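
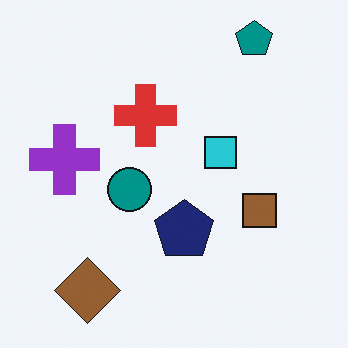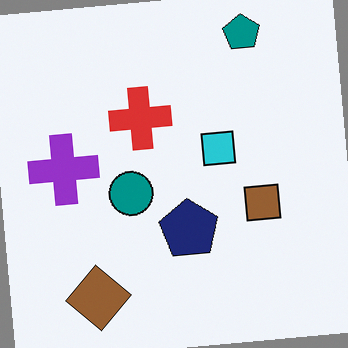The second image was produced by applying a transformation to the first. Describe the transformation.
It was rotated counter-clockwise by a slight angle.

Every shape is tilted by the same angle and the image corners show triangular fill wedges — a whole-image rotation by a non-right angle.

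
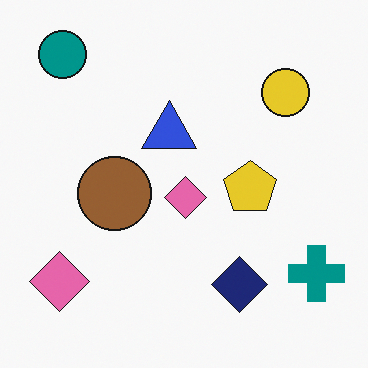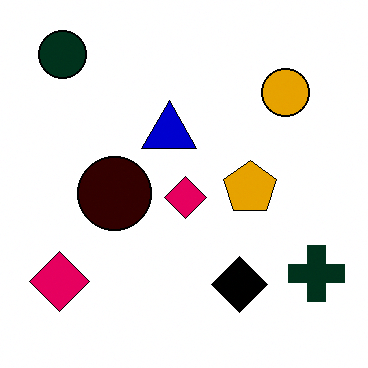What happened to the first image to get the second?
The second image is the first given much higher contrast.

Tones are pushed away from mid-grey across the whole image — a global contrast change.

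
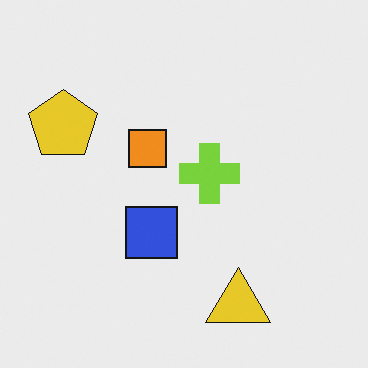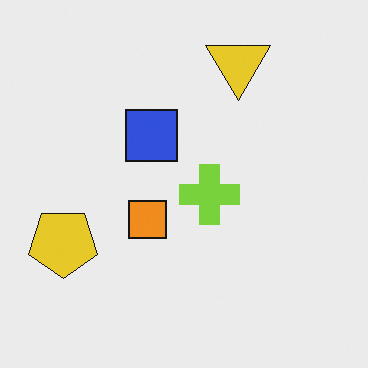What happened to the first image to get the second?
The transformation is: flipped vertically (top ↔ bottom).

The yellow triangle is in the bottom of the first image and the top of the second — shapes on opposite sides of the horizontal midline have swapped in a mirror flip.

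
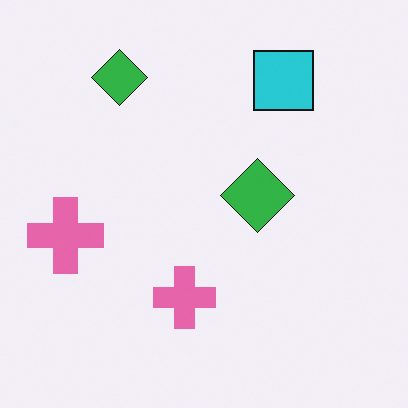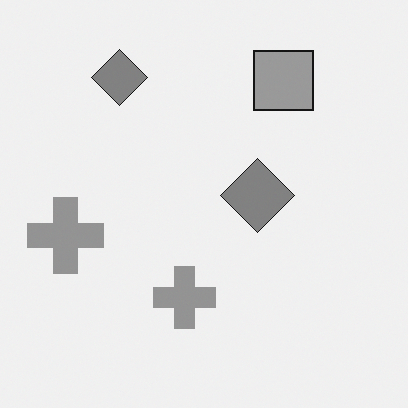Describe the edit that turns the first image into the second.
This is the original image converted to grayscale.

All color is removed — every shape is now a shade of grey.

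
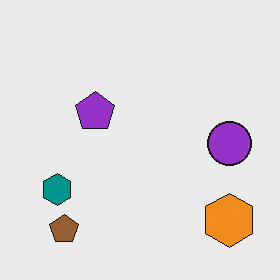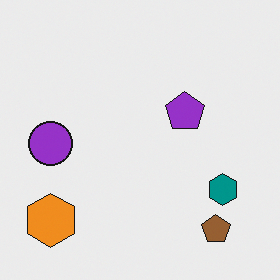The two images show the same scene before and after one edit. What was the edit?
It was flipped horizontally (left ↔ right).

The purple circle is in the right of the first image and the left of the second — shapes on opposite sides of the vertical midline have swapped in a mirror flip.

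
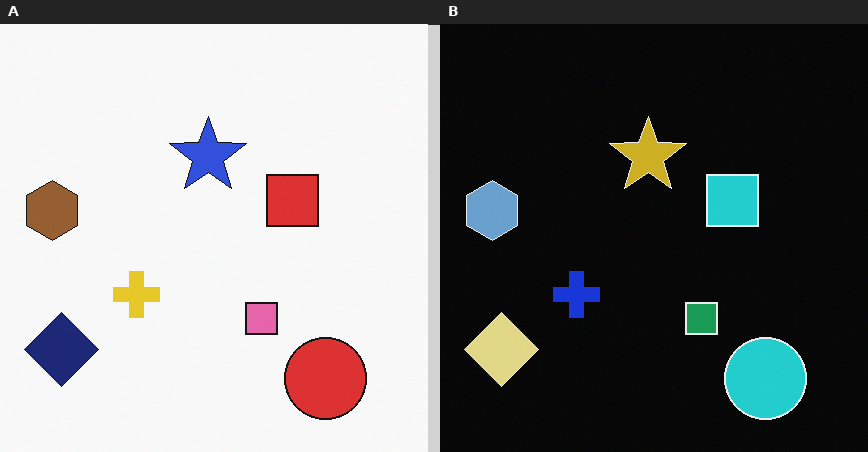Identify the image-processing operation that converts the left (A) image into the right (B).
It was color-inverted (negative).

The light background has become dark and every shape's color is its complement — a photographic negative.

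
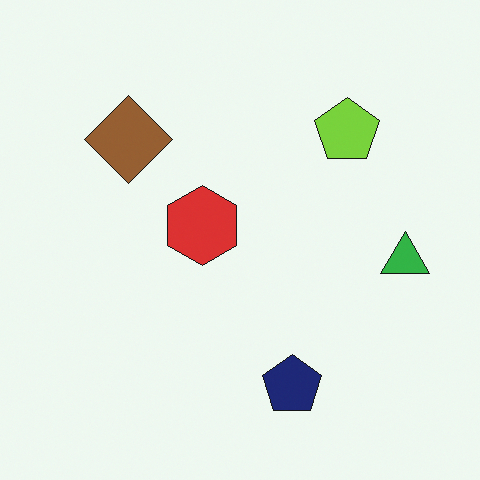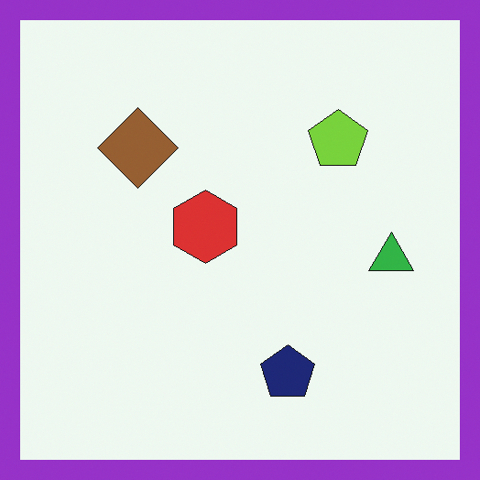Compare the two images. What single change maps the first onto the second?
The transformation is: framed with a purple border.

A solid purple frame runs around the edge of the second image, with the content slightly shrunk inside it.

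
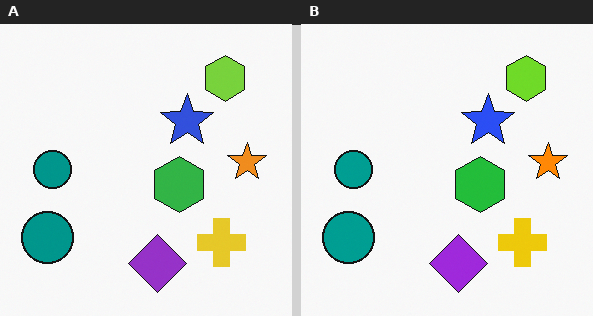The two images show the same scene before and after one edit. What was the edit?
The image was slightly oversaturated.

All colors are more vivid — a global saturation change.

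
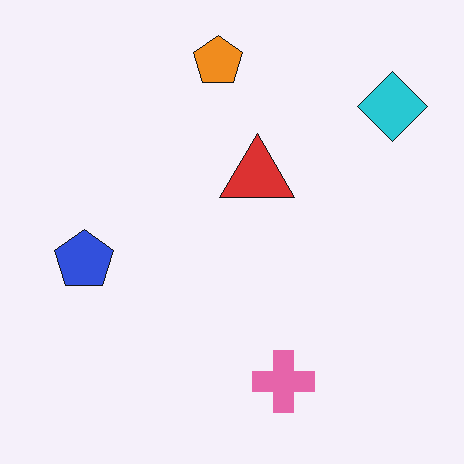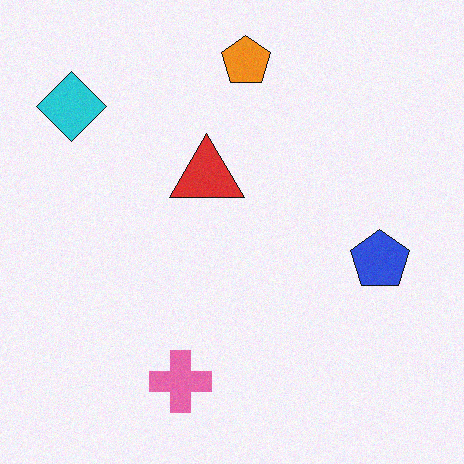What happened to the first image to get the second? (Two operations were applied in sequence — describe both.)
Flipped horizontally (left ↔ right), then degraded with a light layer of grain.

The cyan diamond is in the top-right of the first image and the top-left of the second — shapes on opposite sides of the vertical midline have swapped in a mirror flip. Random speckle covers the whole image, including the flat background.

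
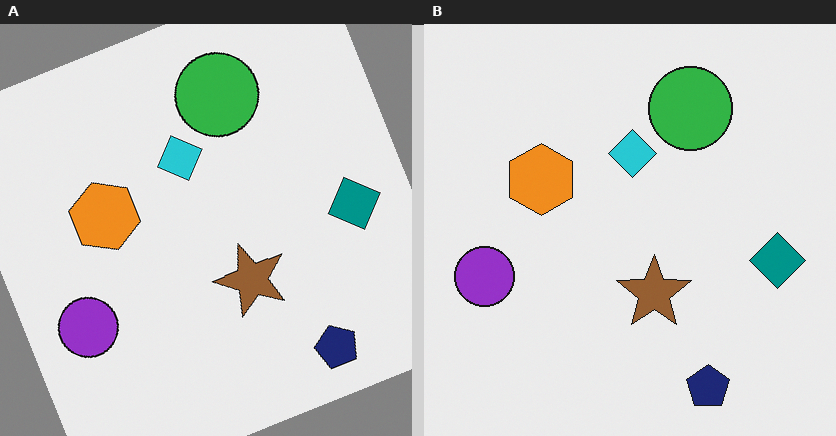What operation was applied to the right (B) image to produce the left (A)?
It was rotated counter-clockwise by a clearly visible amount.

Every shape is tilted by the same angle and the image corners show triangular fill wedges — a whole-image rotation by a non-right angle.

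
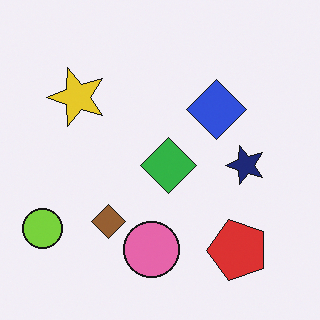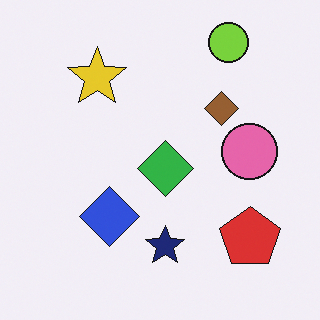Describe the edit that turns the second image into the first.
The first image is the second transposed (reflected across the top-left ↔ bottom-right diagonal).

Shapes have swapped their row and column positions — what was in the top-right is now in the bottom-left — a diagonal reflection.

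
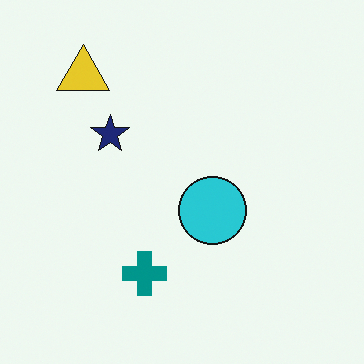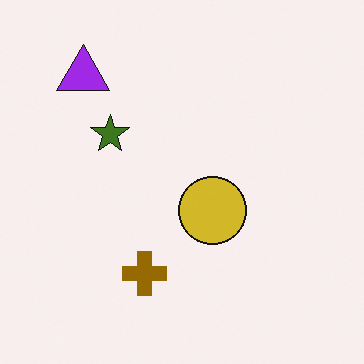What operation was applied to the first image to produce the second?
This is the original image hue-shifted through roughly half the color wheel.

Every shape's color has rotated by the same amount around the hue wheel — a uniform hue shift.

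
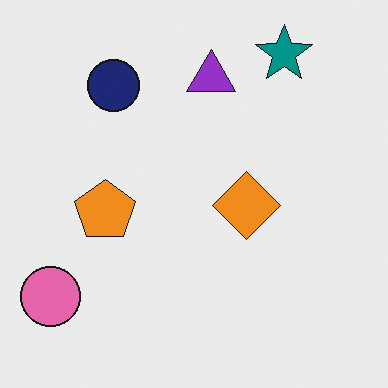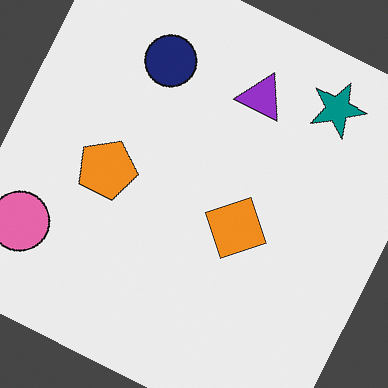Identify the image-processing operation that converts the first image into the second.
The image was rotated clockwise by a moderate amount.

Every shape is tilted by the same angle and the image corners show triangular fill wedges — a whole-image rotation by a non-right angle.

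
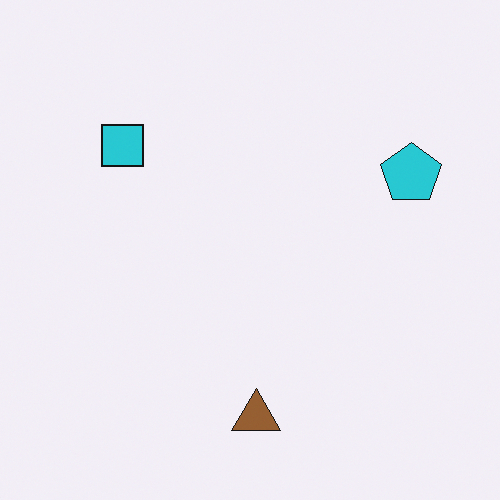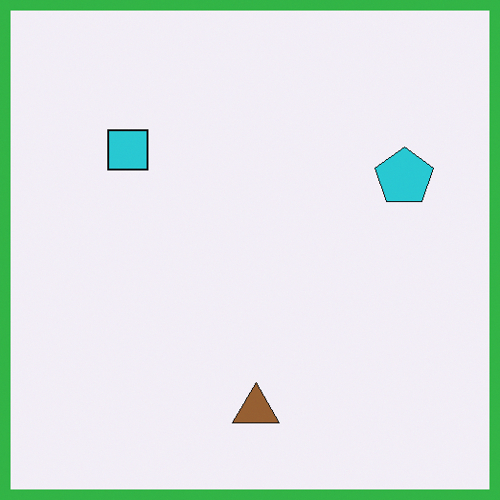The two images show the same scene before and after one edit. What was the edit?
It was framed with a green border.

A solid green frame runs around the edge of the second image, with the content slightly shrunk inside it.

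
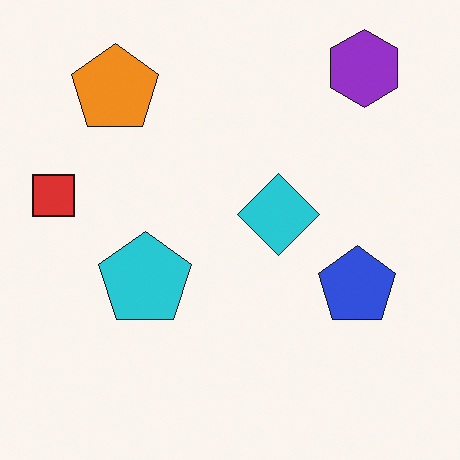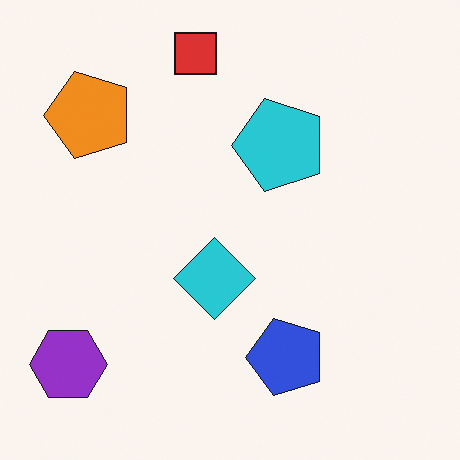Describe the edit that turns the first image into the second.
The second image is the first transposed (reflected across the top-left ↔ bottom-right diagonal).

Shapes have swapped their row and column positions — what was in the top-right is now in the bottom-left — a diagonal reflection.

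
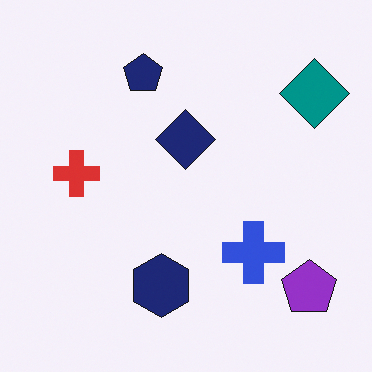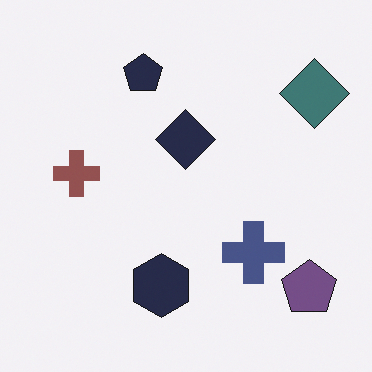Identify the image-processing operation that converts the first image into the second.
The second image is the first heavily desaturated.

All colors are more muted and greyish — a global saturation change.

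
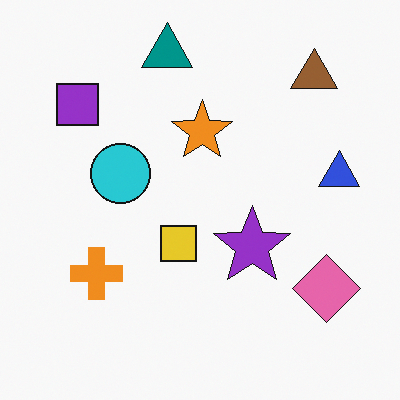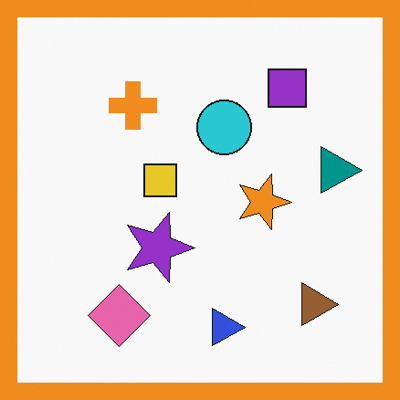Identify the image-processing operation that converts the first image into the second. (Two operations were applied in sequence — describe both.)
The image was rotated 90° clockwise, then framed with a orange border.

The brown triangle sits in the top-right of the first image and the bottom-right of the second — consistent with a whole-image 90° clockwise rotation. A solid orange frame runs around the edge of the second image, with the content slightly shrunk inside it.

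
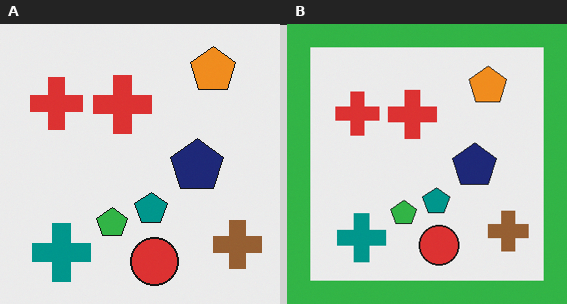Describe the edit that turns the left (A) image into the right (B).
Framed with a green border.

A solid green frame runs around the edge of the right (B) image, with the content slightly shrunk inside it.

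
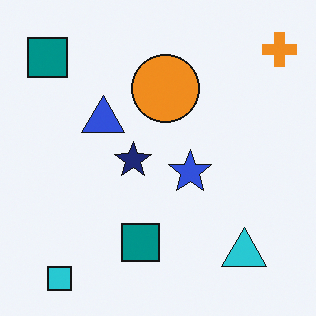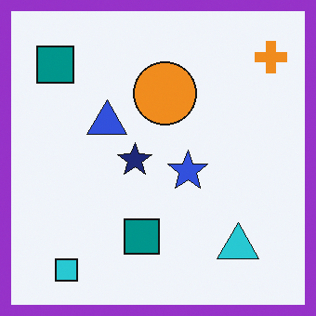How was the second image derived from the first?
The transformation is: framed with a purple border.

A solid purple frame runs around the edge of the second image, with the content slightly shrunk inside it.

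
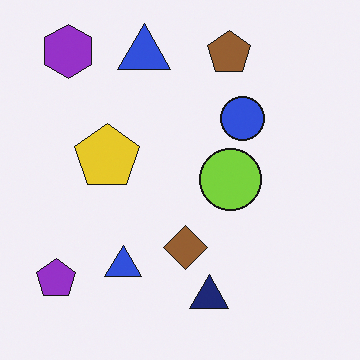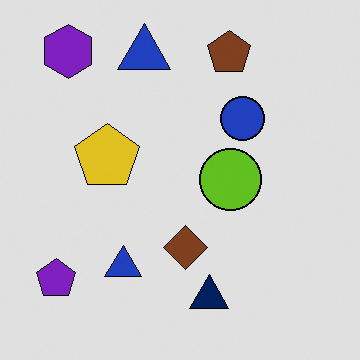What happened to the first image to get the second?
Moderately posterized.

Each flat color has snapped to a coarser quantized level — most visibly, the near-white background has dropped to a flat grey.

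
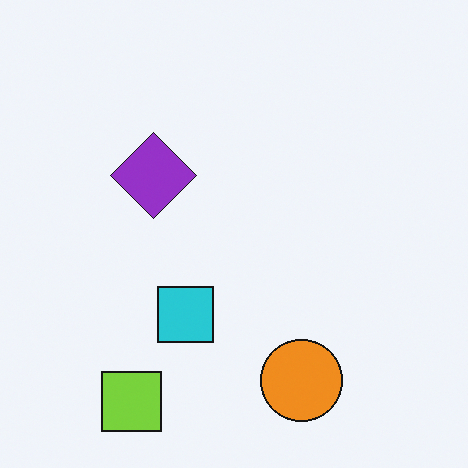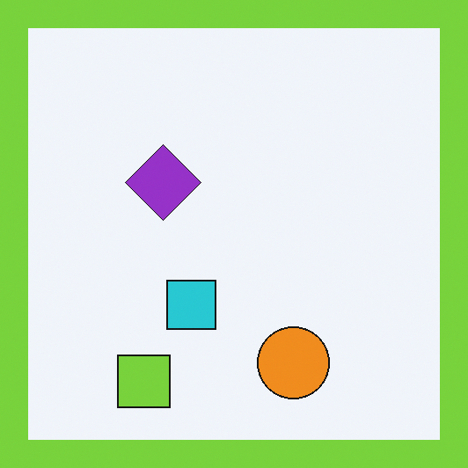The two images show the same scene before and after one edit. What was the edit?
The image was framed with a lime border.

A solid lime frame runs around the edge of the second image, with the content slightly shrunk inside it.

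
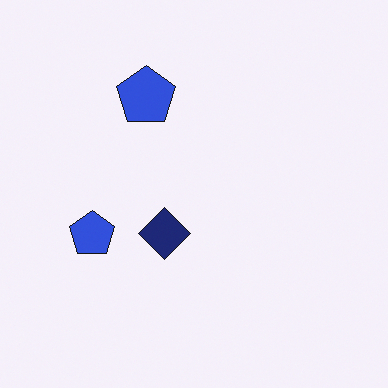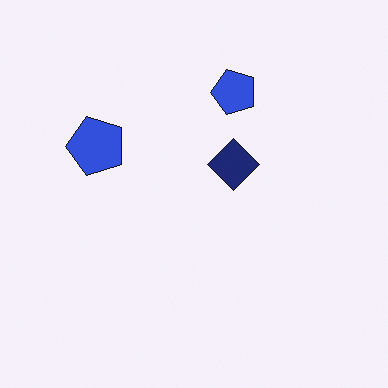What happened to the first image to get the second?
Transposed (reflected across the top-left ↔ bottom-right diagonal).

Shapes have swapped their row and column positions — what was in the top-right is now in the bottom-left — a diagonal reflection.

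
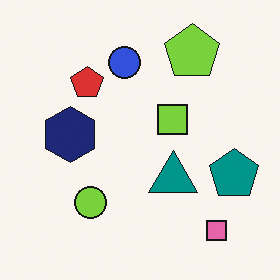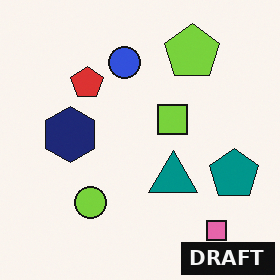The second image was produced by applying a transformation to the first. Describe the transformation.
The transformation is: watermarked with the text "DRAFT" in the lower-right corner.

A dark label reading "DRAFT" appears in the lower-right corner.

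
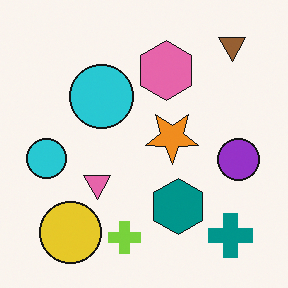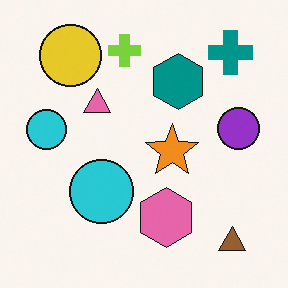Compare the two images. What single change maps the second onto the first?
The image was flipped vertically (top ↔ bottom).

The brown triangle is in the bottom-right of the second image and the top-right of the first — shapes on opposite sides of the horizontal midline have swapped in a mirror flip.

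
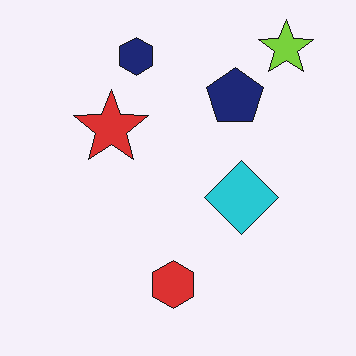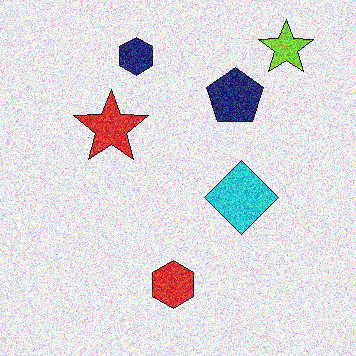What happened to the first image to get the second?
The second image is the first degraded with a thick layer of grain.

Random speckle covers the whole image, including the flat background.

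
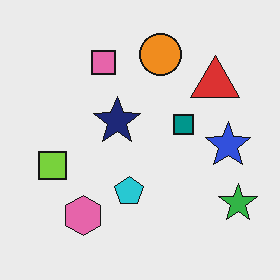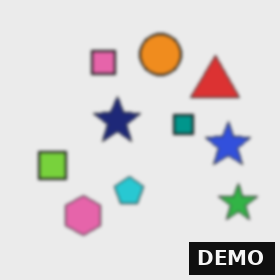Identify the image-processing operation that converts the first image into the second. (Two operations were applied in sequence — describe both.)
The second image is the first lightly blurred, then watermarked with the text "DEMO" in the lower-right corner.

Shape edges and outlines are uniformly softened across the whole image. A dark label reading "DEMO" appears in the lower-right corner.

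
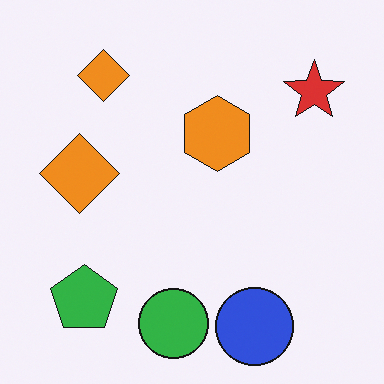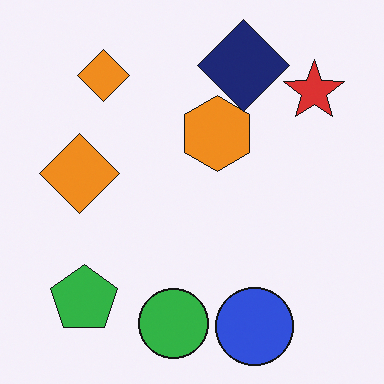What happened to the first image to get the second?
The image was overlaid with an additional navy diamond.

A navy diamond appears in the second image that is absent from the first.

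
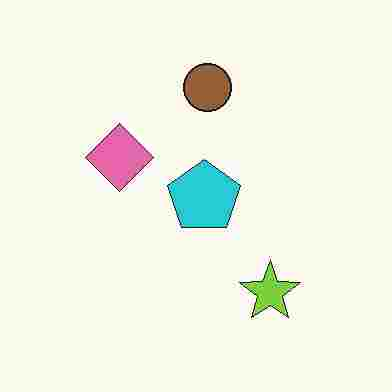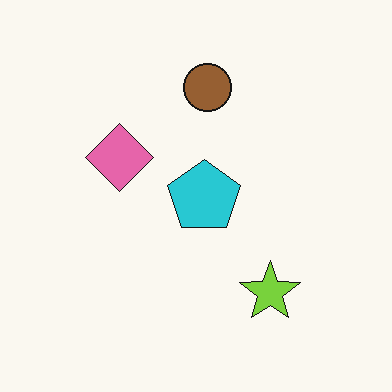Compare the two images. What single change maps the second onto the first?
The transformation is: heavily JPEG-compressed with obvious blocking artifacts.

Blocky 8×8 compression artifacts appear around shape edges and the flat background shows ringing — characteristic JPEG degradation.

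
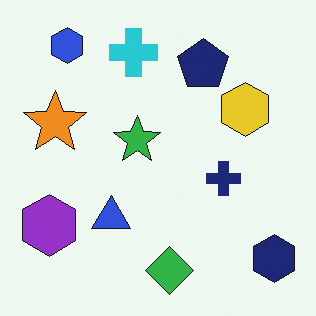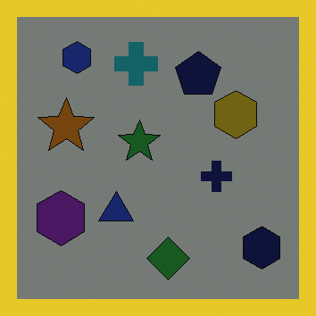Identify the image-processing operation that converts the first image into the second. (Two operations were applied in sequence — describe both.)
Darkened a lot, then framed with a yellow border.

Every pixel — background and shapes alike — is uniformly darkened. A solid yellow frame runs around the edge of the second image, with the content slightly shrunk inside it.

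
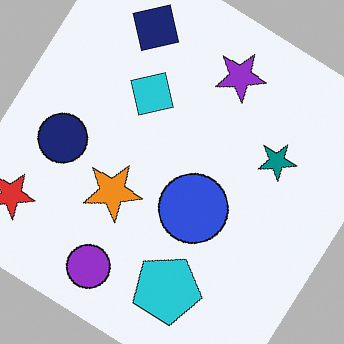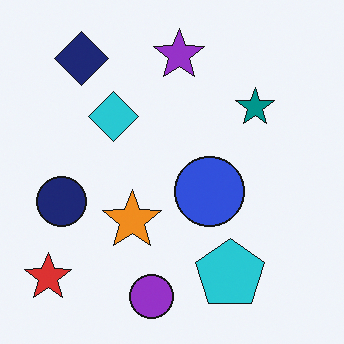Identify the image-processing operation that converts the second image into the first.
This is the original image rotated clockwise by a large amount — several tens of degrees.

Every shape is tilted by the same angle and the image corners show triangular fill wedges — a whole-image rotation by a non-right angle.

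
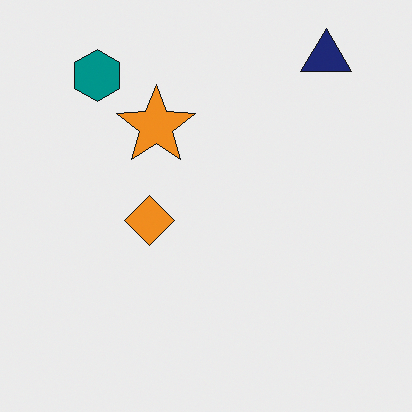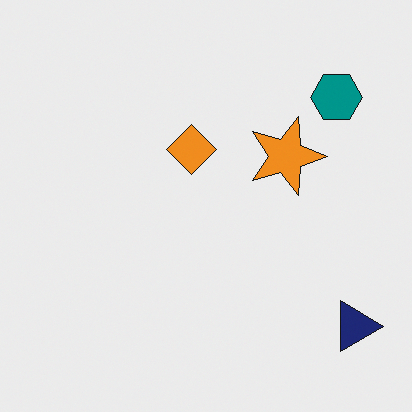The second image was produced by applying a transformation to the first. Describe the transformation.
The image was rotated 90° clockwise.

The navy triangle sits in the top-right of the first image and the bottom-right of the second — consistent with a whole-image 90° clockwise rotation.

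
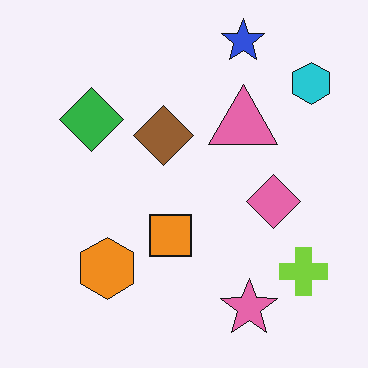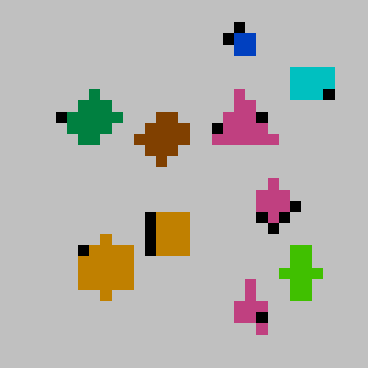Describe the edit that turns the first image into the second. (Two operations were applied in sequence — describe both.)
It was aggressively posterized, then heavily pixelated into large blocks.

Each flat color has snapped to a coarser quantized level — most visibly, the near-white background has dropped to a flat grey. Shapes are reduced to large square blocks; fine edges and outlines are lost — a downscale-then-upscale (mosaic) effect.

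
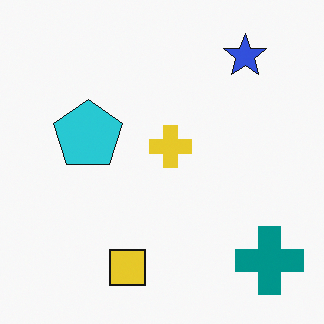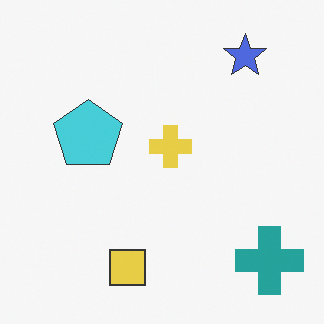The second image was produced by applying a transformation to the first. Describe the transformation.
This is the original image given slightly reduced contrast.

Tones are pushed toward mid-grey across the whole image — a global contrast change.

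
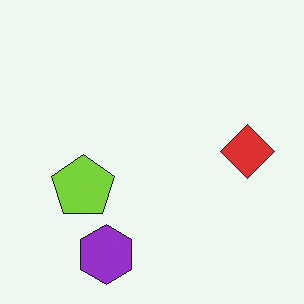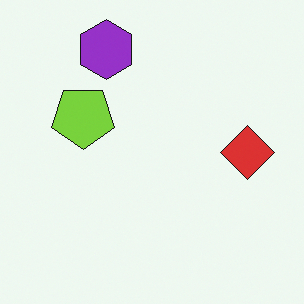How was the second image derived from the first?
This is the original image flipped vertically (top ↔ bottom).

The purple hexagon is in the bottom of the first image and the top of the second — shapes on opposite sides of the horizontal midline have swapped in a mirror flip.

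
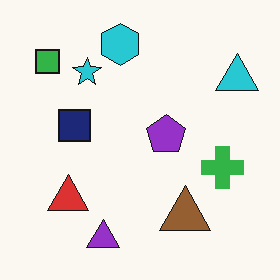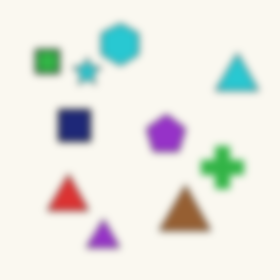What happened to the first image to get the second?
It was noticeably gaussian-blurred.

Shape edges and outlines are uniformly softened across the whole image.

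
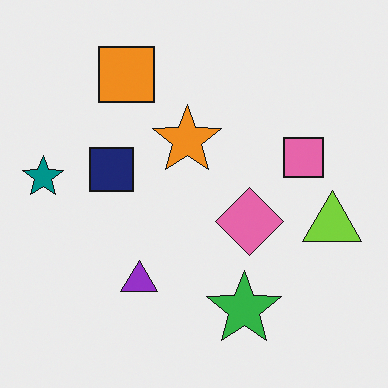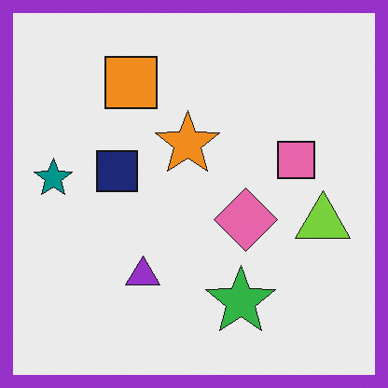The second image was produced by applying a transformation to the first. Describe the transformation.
Framed with a purple border.

A solid purple frame runs around the edge of the second image, with the content slightly shrunk inside it.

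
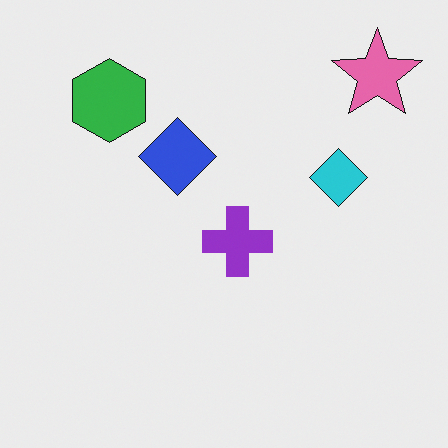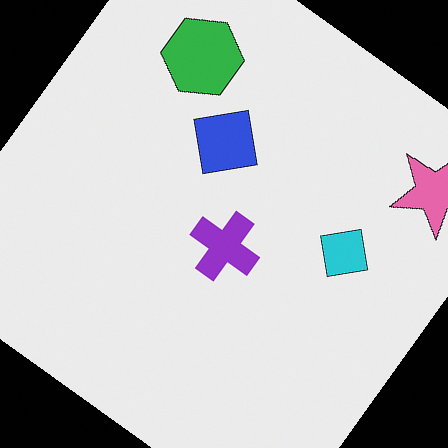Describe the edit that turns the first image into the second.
The transformation is: rotated clockwise by a large amount — several tens of degrees.

Every shape is tilted by the same angle and the image corners show triangular fill wedges — a whole-image rotation by a non-right angle.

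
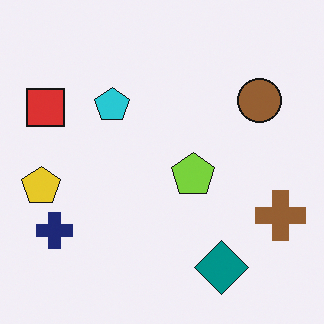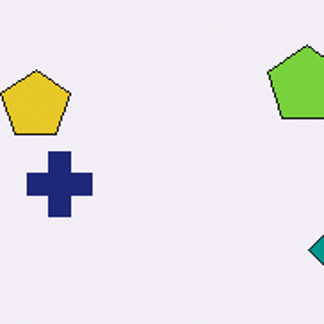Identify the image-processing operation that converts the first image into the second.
The second image is the first cropped to a noticeably smaller region and rescaled.

The visible shapes are larger and the field of view is narrower; shapes near the original edges may be partly or wholly outside the frame — a crop-and-rescale.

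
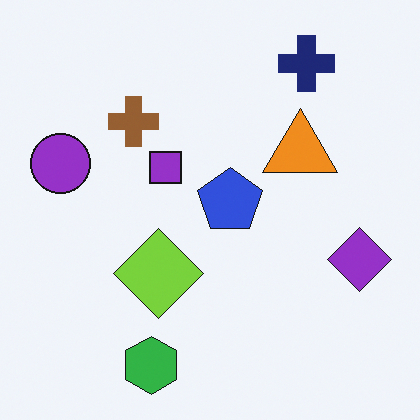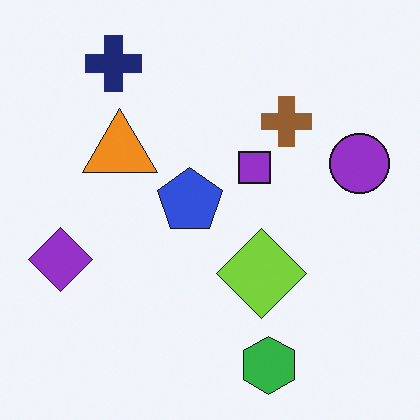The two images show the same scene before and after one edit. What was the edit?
The second image is the first flipped horizontally (left ↔ right).

The purple circle is in the left of the first image and the right of the second — shapes on opposite sides of the vertical midline have swapped in a mirror flip.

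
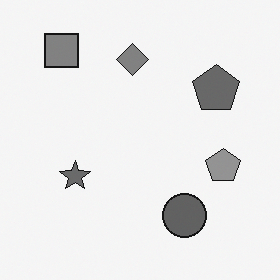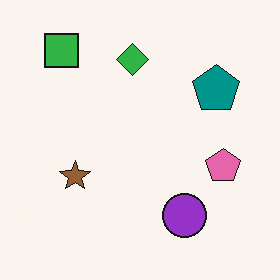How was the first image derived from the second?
This is the original image converted to grayscale.

All color is removed — every shape is now a shade of grey.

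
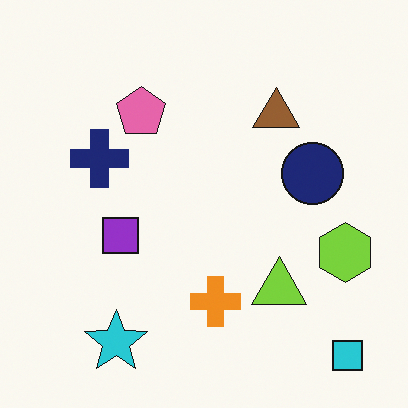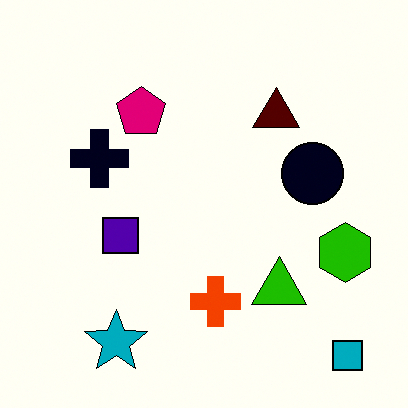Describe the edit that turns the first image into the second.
The transformation is: given much higher contrast.

Tones are pushed away from mid-grey across the whole image — a global contrast change.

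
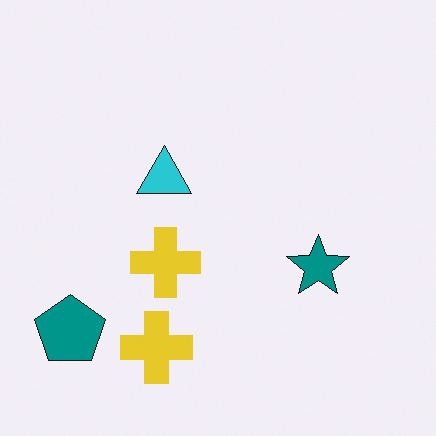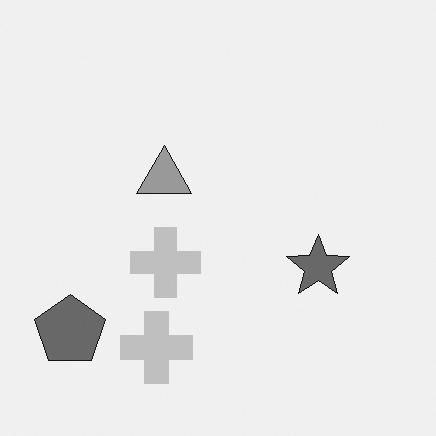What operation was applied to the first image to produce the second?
It was converted to grayscale.

All color is removed — every shape is now a shade of grey.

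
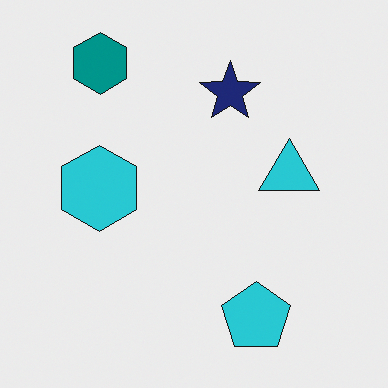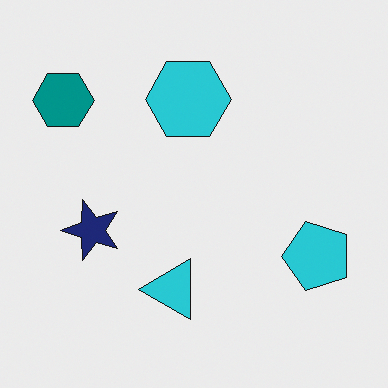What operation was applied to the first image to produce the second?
The second image is the first transposed (reflected across the top-left ↔ bottom-right diagonal).

Shapes have swapped their row and column positions — what was in the top-right is now in the bottom-left — a diagonal reflection.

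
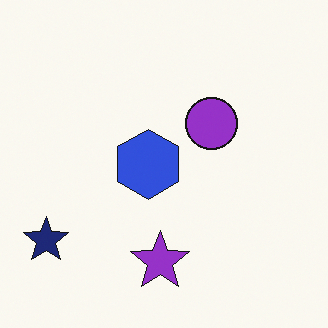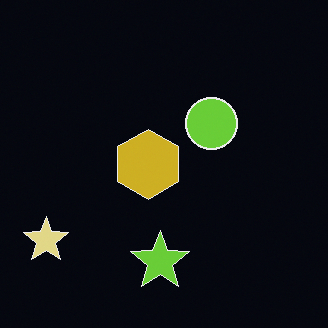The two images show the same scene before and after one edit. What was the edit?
The second image is the first color-inverted (negative).

The light background has become dark and every shape's color is its complement — a photographic negative.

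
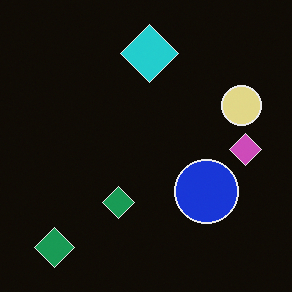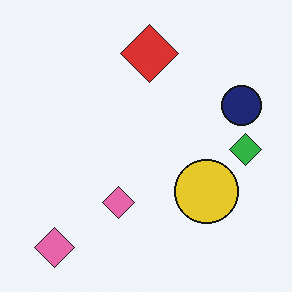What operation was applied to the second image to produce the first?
This is the original image color-inverted (negative).

The light background has become dark and every shape's color is its complement — a photographic negative.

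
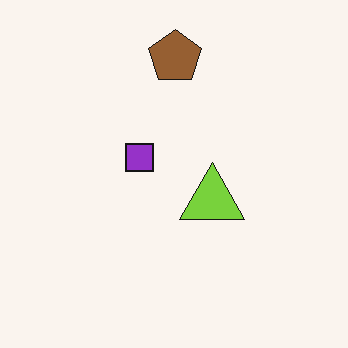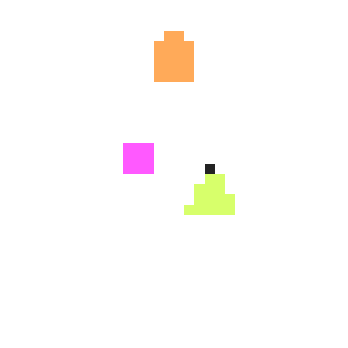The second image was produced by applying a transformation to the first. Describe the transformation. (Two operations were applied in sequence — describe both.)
The second image is the first coarsely pixelated, then brightened a lot.

Shapes are reduced to large square blocks; fine edges and outlines are lost — a downscale-then-upscale (mosaic) effect. Every pixel — background and shapes alike — is uniformly brightened.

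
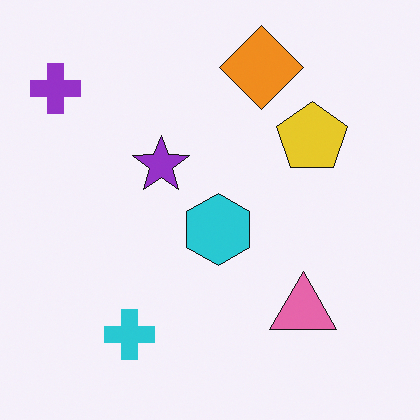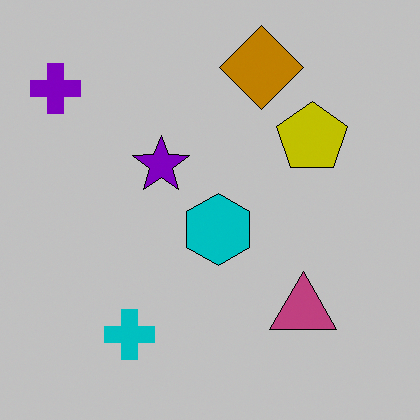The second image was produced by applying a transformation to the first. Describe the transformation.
The image was aggressively posterized.

Each flat color has snapped to a coarser quantized level — most visibly, the near-white background has dropped to a flat grey.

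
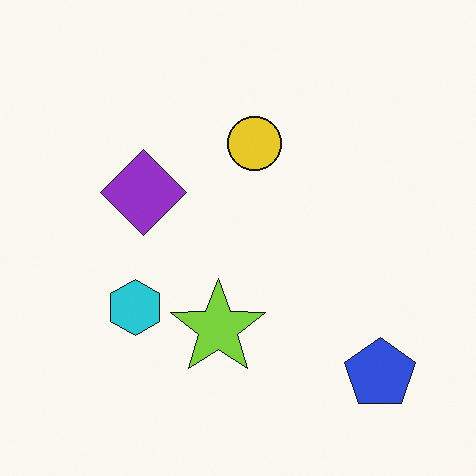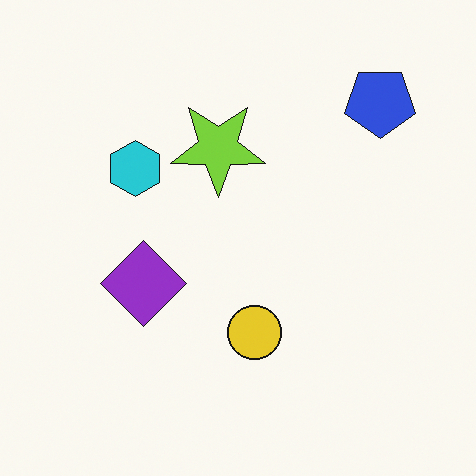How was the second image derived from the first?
It was flipped vertically (top ↔ bottom).

The blue pentagon is in the bottom-right of the first image and the top-right of the second — shapes on opposite sides of the horizontal midline have swapped in a mirror flip.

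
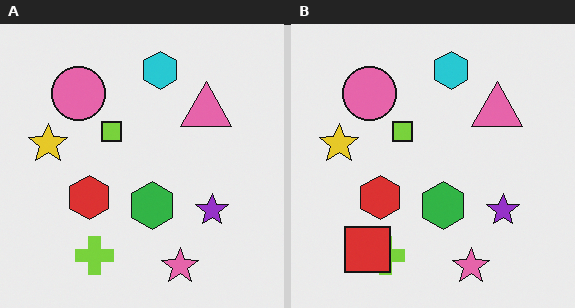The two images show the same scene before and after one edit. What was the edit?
The transformation is: overlaid with an additional red square.

A red square appears in the right (B) image that is absent from the left (A).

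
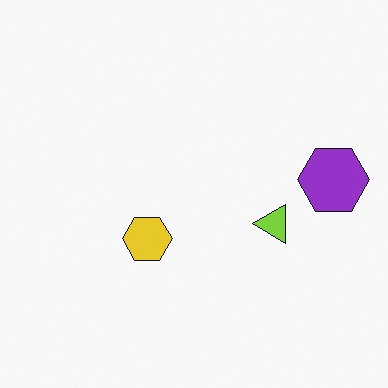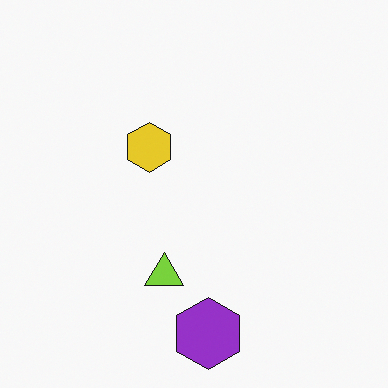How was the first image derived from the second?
Rotated 90° counter-clockwise.

The purple hexagon sits in the bottom of the second image and the right of the first — consistent with a whole-image 90° counter-clockwise rotation.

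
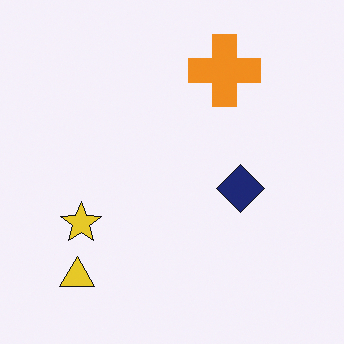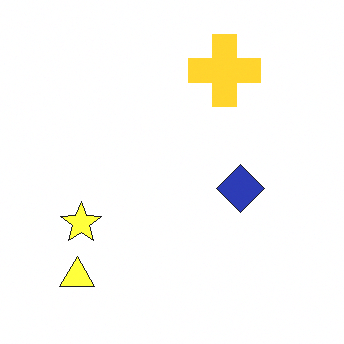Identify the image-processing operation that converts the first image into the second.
The image was noticeably brightened.

Every pixel — background and shapes alike — is uniformly brightened.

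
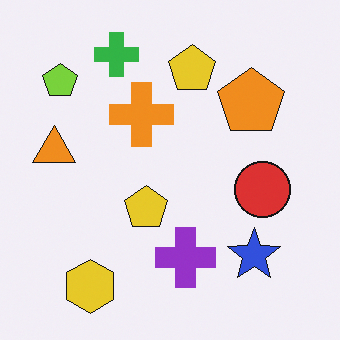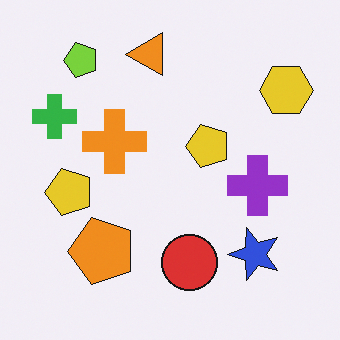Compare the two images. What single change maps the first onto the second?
It was transposed (reflected across the top-left ↔ bottom-right diagonal).

Shapes have swapped their row and column positions — what was in the top-right is now in the bottom-left — a diagonal reflection.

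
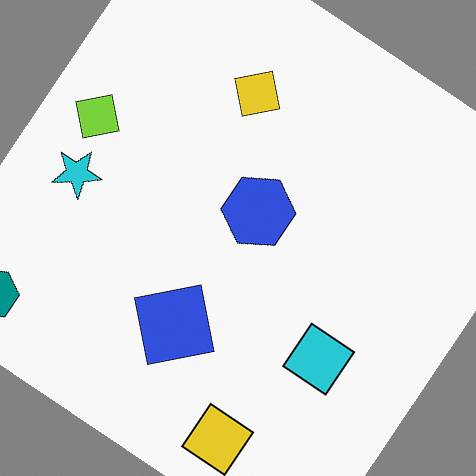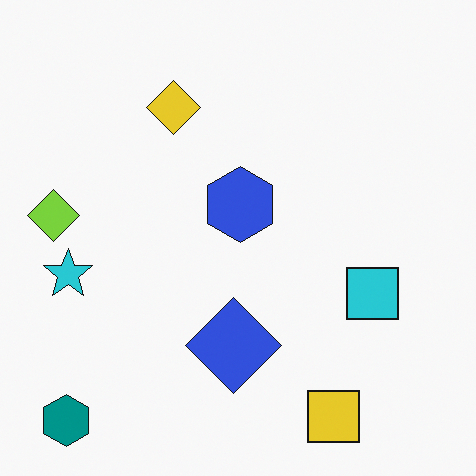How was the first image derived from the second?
The transformation is: rotated clockwise by a large amount — several tens of degrees.

Every shape is tilted by the same angle and the image corners show triangular fill wedges — a whole-image rotation by a non-right angle.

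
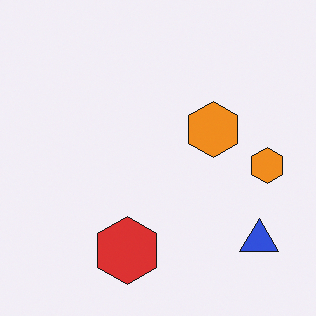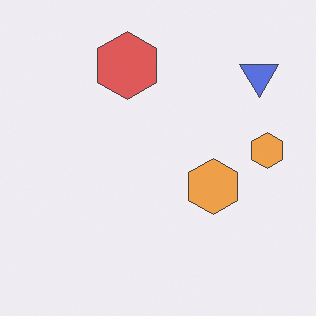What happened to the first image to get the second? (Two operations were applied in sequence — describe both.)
Given slightly reduced contrast, then flipped vertically (top ↔ bottom).

Tones are pushed toward mid-grey across the whole image — a global contrast change. The red hexagon is in the bottom of the first image and the top of the second — shapes on opposite sides of the horizontal midline have swapped in a mirror flip.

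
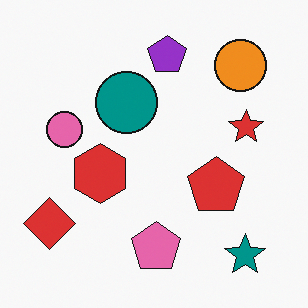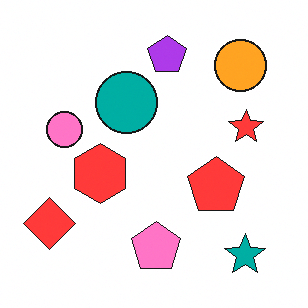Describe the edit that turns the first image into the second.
The image was slightly brightened.

Every pixel — background and shapes alike — is uniformly brightened.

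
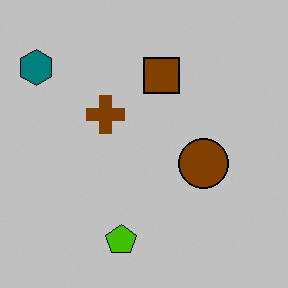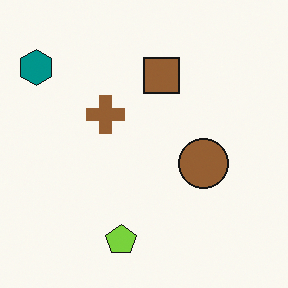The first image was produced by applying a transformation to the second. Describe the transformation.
This is the original image aggressively posterized.

Each flat color has snapped to a coarser quantized level — most visibly, the near-white background has dropped to a flat grey.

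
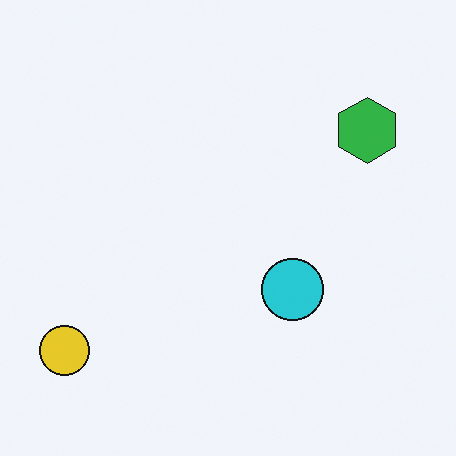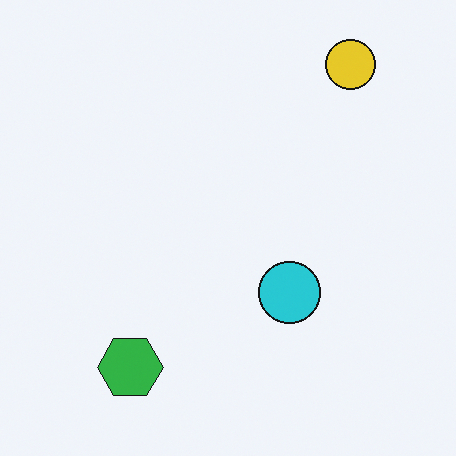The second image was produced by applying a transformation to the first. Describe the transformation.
The transformation is: transposed (reflected across the top-left ↔ bottom-right diagonal).

Shapes have swapped their row and column positions — what was in the top-right is now in the bottom-left — a diagonal reflection.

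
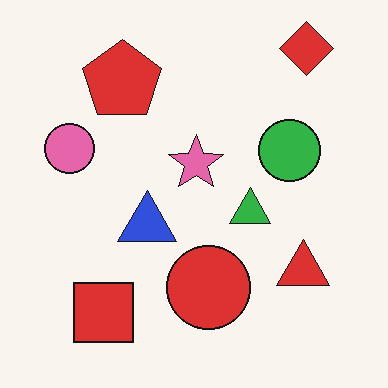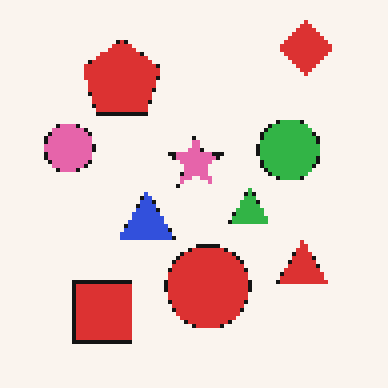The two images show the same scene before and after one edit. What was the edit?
The image was lightly pixelated (a mild mosaic effect).

Shapes are reduced to large square blocks; fine edges and outlines are lost — a downscale-then-upscale (mosaic) effect.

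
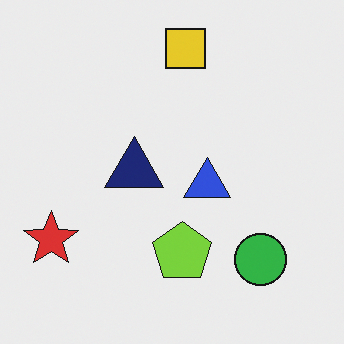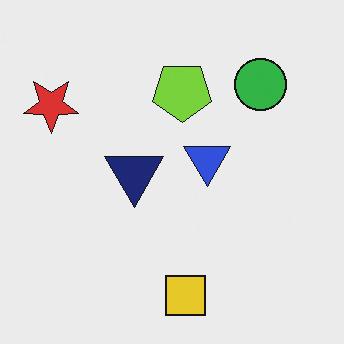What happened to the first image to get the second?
It was flipped vertically (top ↔ bottom).

The yellow square is in the top of the first image and the bottom of the second — shapes on opposite sides of the horizontal midline have swapped in a mirror flip.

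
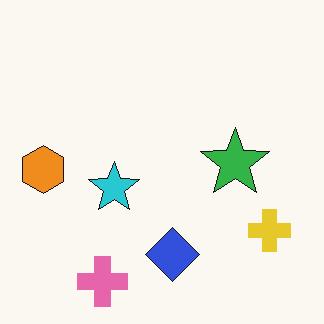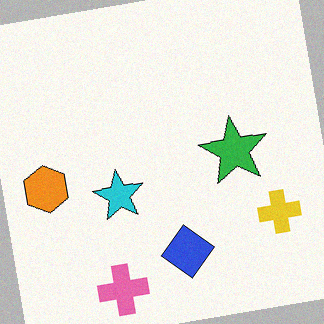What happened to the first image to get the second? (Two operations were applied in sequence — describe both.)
Rotated counter-clockwise by a few degrees, then degraded with subtle gaussian noise.

Every shape is tilted by the same angle and the image corners show triangular fill wedges — a whole-image rotation by a non-right angle. Random speckle covers the whole image, including the flat background.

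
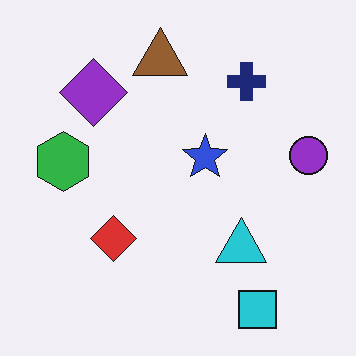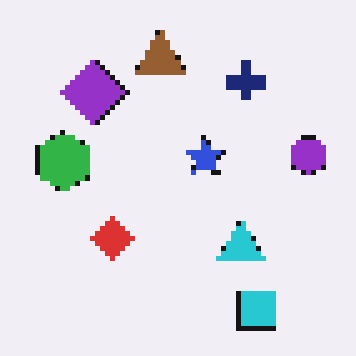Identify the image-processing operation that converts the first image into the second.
The image was mildly pixelated.

Shapes are reduced to large square blocks; fine edges and outlines are lost — a downscale-then-upscale (mosaic) effect.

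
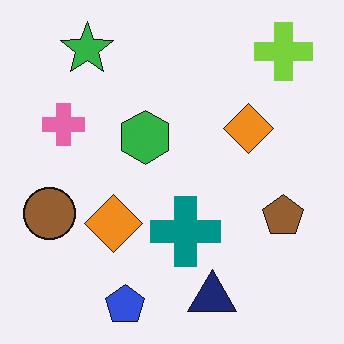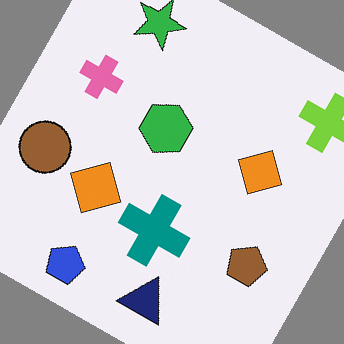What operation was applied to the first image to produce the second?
This is the original image rotated clockwise by a clearly visible amount.

Every shape is tilted by the same angle and the image corners show triangular fill wedges — a whole-image rotation by a non-right angle.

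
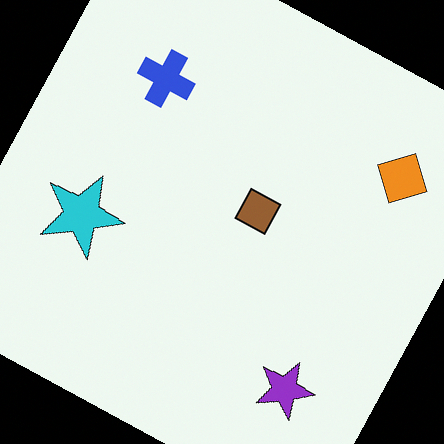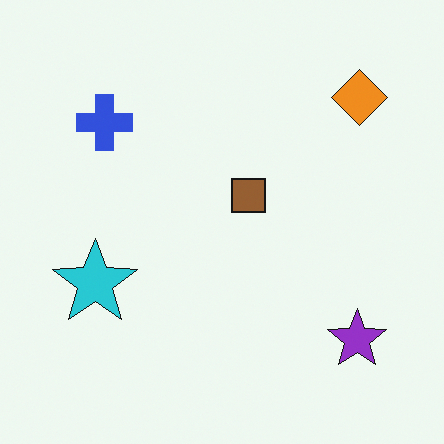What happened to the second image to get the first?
The first image is the second rotated clockwise by a clearly visible amount.

Every shape is tilted by the same angle and the image corners show triangular fill wedges — a whole-image rotation by a non-right angle.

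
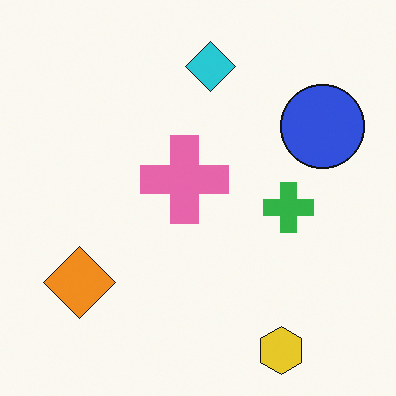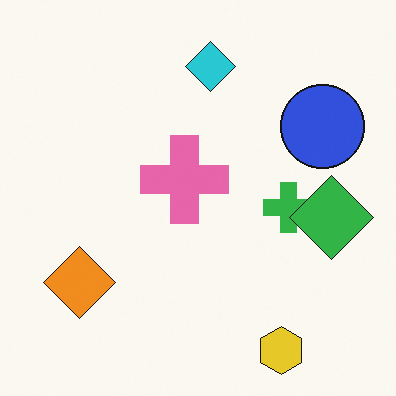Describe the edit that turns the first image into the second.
It was overlaid with an additional green diamond.

A green diamond appears in the second image that is absent from the first.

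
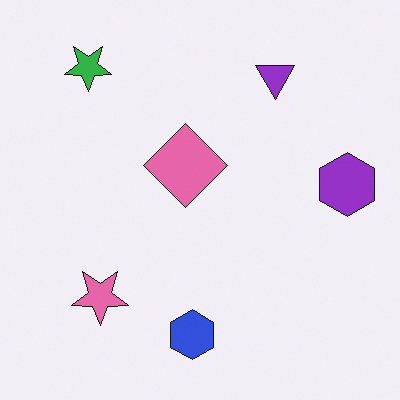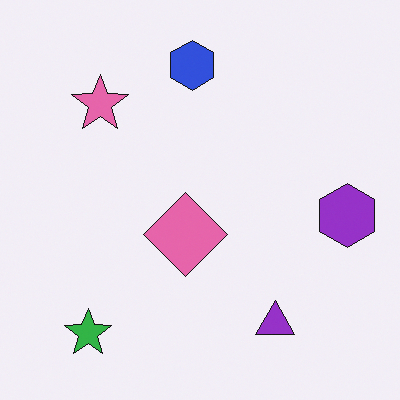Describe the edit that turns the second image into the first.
It was flipped vertically (top ↔ bottom).

The blue hexagon is in the top of the second image and the bottom of the first — shapes on opposite sides of the horizontal midline have swapped in a mirror flip.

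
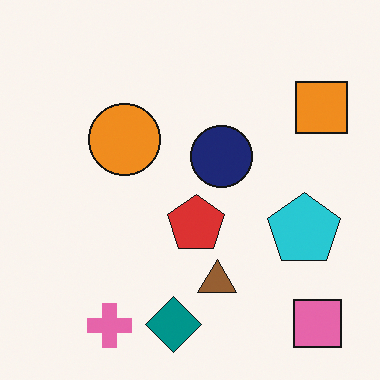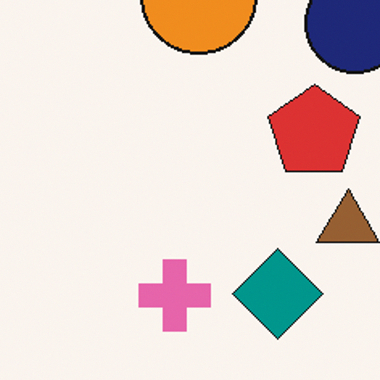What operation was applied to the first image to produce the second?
The second image is the first cropped slightly and scaled back up.

The visible shapes are larger and the field of view is narrower; shapes near the original edges may be partly or wholly outside the frame — a crop-and-rescale.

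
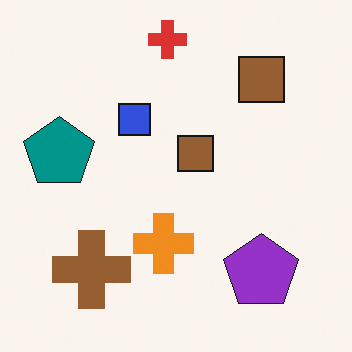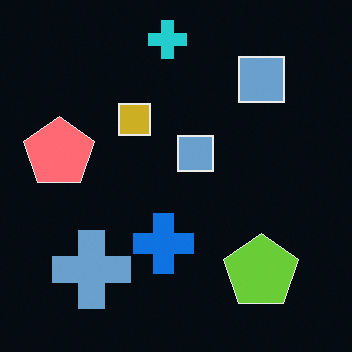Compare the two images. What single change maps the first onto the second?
Color-inverted (negative).

The light background has become dark and every shape's color is its complement — a photographic negative.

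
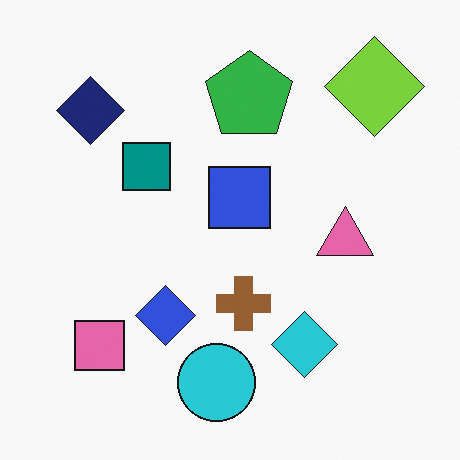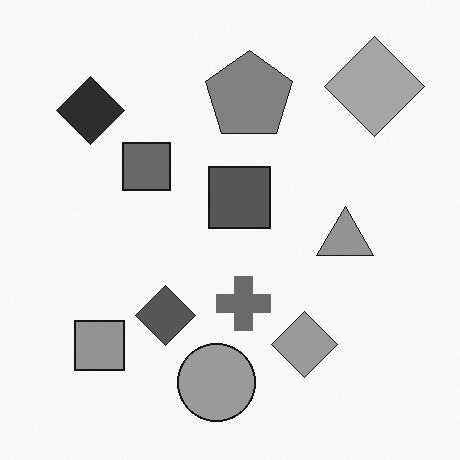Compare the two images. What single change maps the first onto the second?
The transformation is: converted to grayscale.

All color is removed — every shape is now a shade of grey.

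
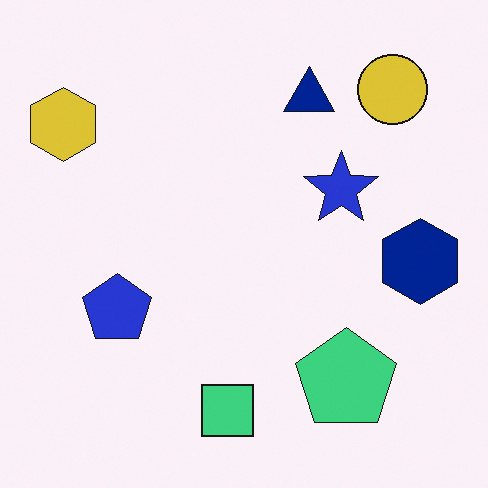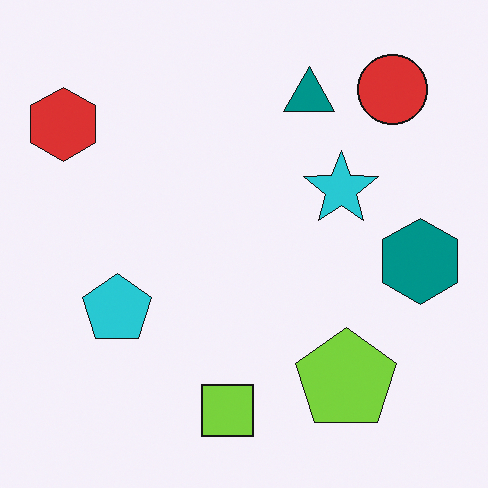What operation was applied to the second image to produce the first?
Hue-shifted by a small amount.

Every shape's color has rotated by the same amount around the hue wheel — a uniform hue shift.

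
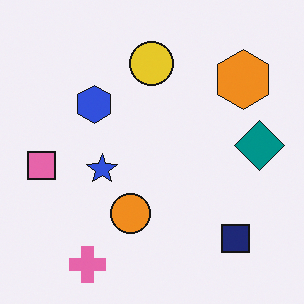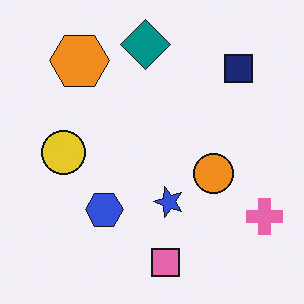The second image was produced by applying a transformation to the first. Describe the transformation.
The second image is the first rotated 90° counter-clockwise.

The pink cross sits in the bottom-left of the first image and the bottom-right of the second — consistent with a whole-image 90° counter-clockwise rotation.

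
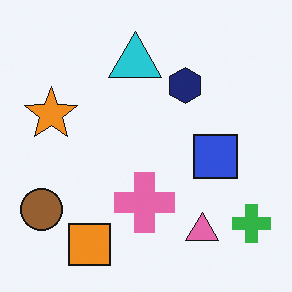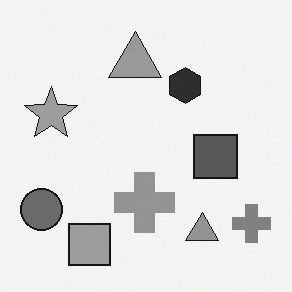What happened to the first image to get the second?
This is the original image converted to grayscale.

All color is removed — every shape is now a shade of grey.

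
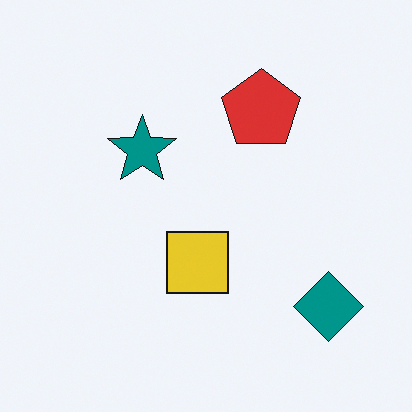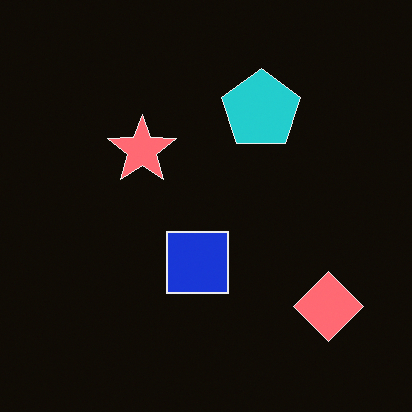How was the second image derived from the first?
Color-inverted (negative).

The light background has become dark and every shape's color is its complement — a photographic negative.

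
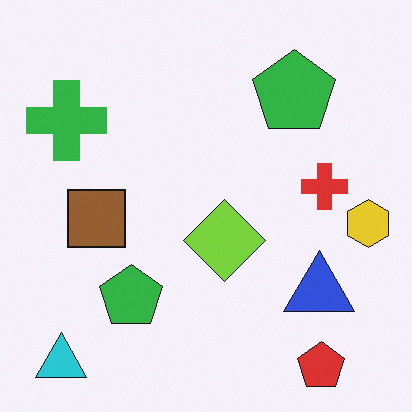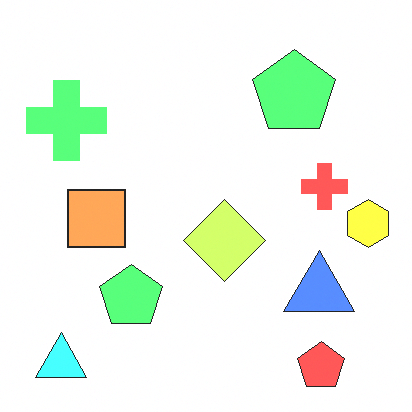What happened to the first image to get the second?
Brightened a lot.

Every pixel — background and shapes alike — is uniformly brightened.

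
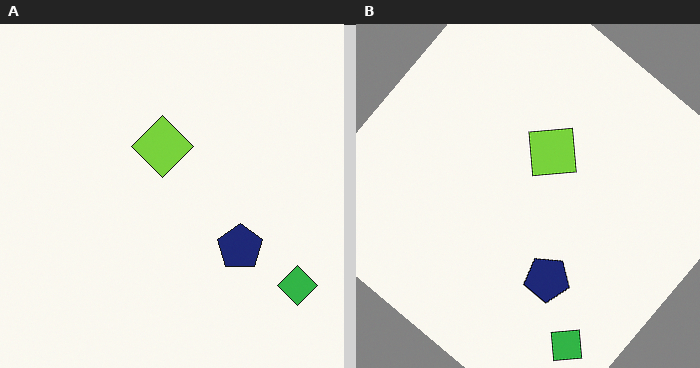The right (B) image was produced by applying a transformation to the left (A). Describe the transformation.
It was rotated clockwise by a large amount — several tens of degrees.

Every shape is tilted by the same angle and the image corners show triangular fill wedges — a whole-image rotation by a non-right angle.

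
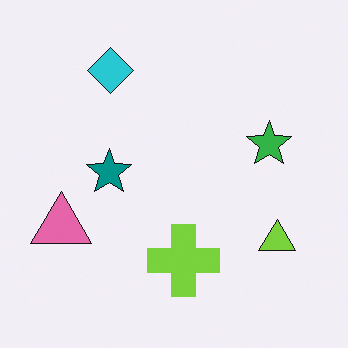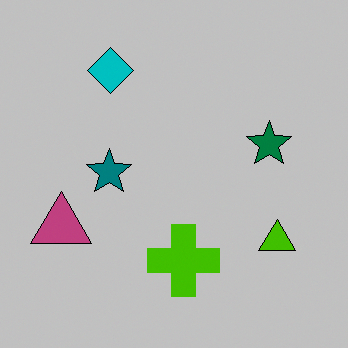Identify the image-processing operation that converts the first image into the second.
Heavily posterized to just a handful of flat colors.

Each flat color has snapped to a coarser quantized level — most visibly, the near-white background has dropped to a flat grey.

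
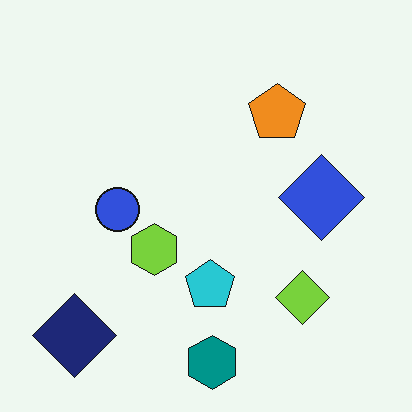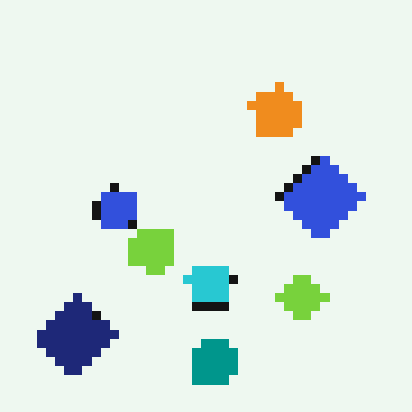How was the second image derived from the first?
The transformation is: heavily pixelated into large blocks.

Shapes are reduced to large square blocks; fine edges and outlines are lost — a downscale-then-upscale (mosaic) effect.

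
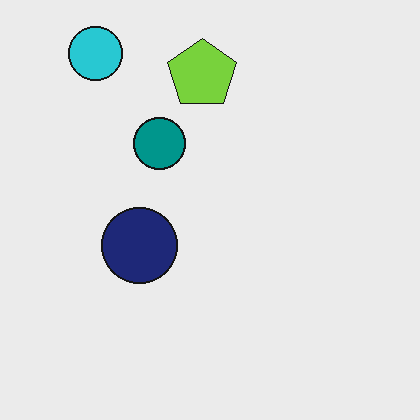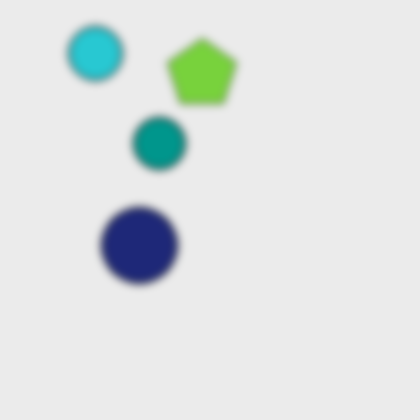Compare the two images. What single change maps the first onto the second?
Moderately blurred.

Shape edges and outlines are uniformly softened across the whole image.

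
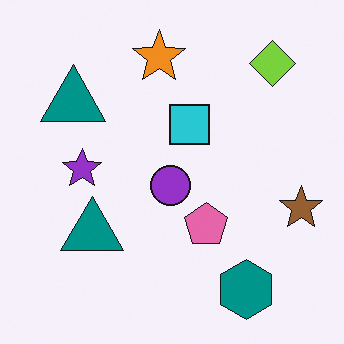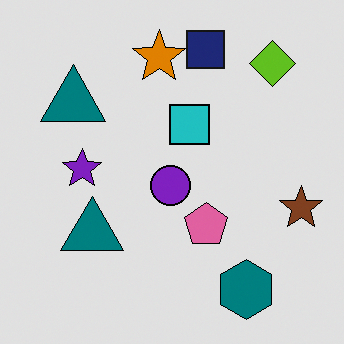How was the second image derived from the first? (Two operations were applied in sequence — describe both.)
The image was posterized to a reduced palette, then overlaid with an additional navy square.

Each flat color has snapped to a coarser quantized level — most visibly, the near-white background has dropped to a flat grey. A navy square appears in the second image that is absent from the first.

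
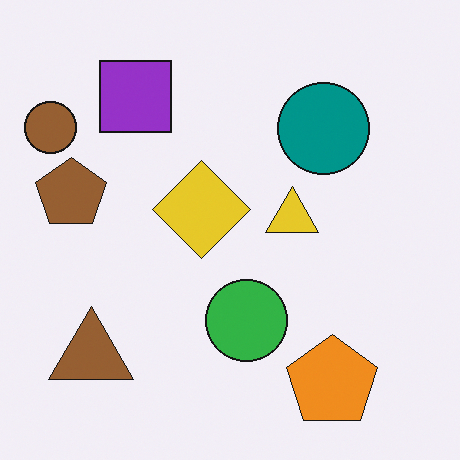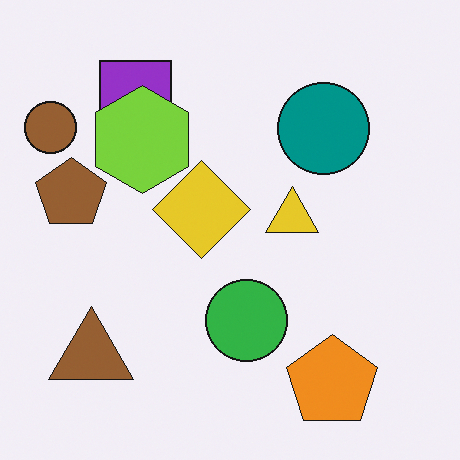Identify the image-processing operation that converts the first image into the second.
The transformation is: overlaid with an additional lime hexagon.

A lime hexagon appears in the second image that is absent from the first.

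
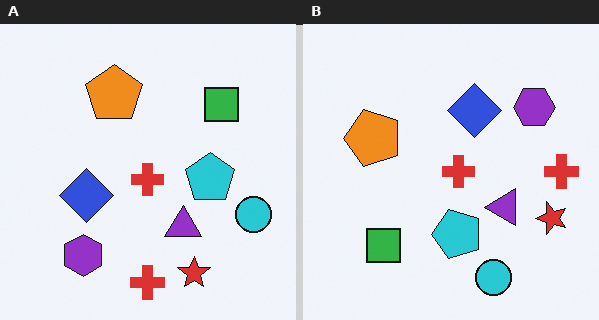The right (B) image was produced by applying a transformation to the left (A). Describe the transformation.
The transformation is: transposed (reflected across the top-left ↔ bottom-right diagonal).

Shapes have swapped their row and column positions — what was in the top-right is now in the bottom-left — a diagonal reflection.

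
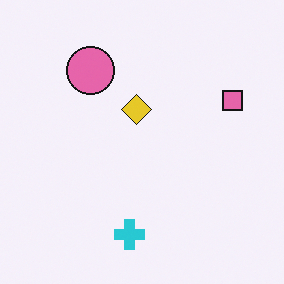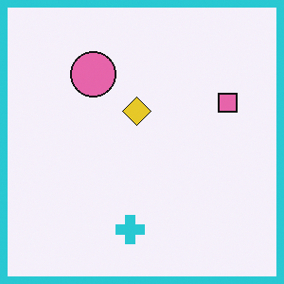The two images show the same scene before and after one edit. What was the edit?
It was framed with a cyan border.

A solid cyan frame runs around the edge of the second image, with the content slightly shrunk inside it.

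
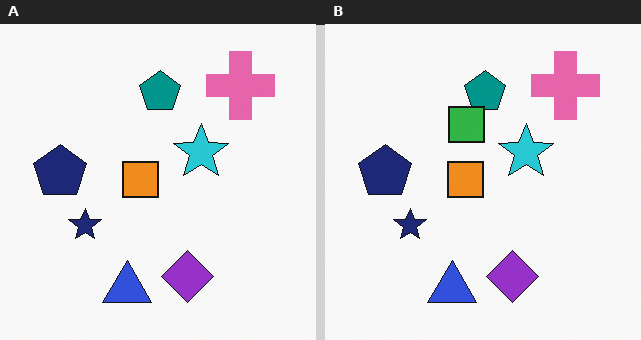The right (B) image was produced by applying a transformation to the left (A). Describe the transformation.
The image was overlaid with an additional green square.

A green square appears in the right (B) image that is absent from the left (A).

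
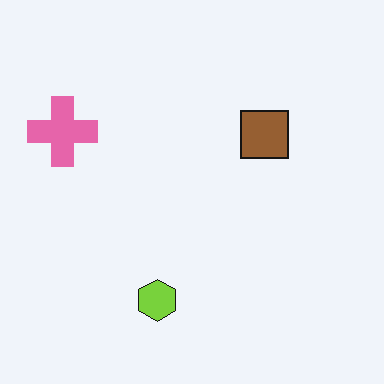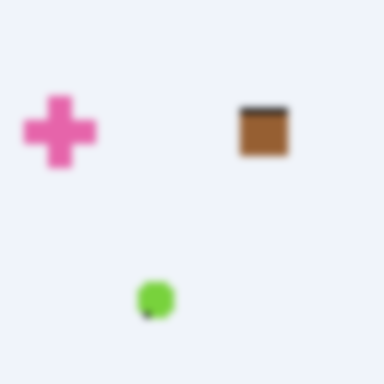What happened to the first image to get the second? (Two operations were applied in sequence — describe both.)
The second image is the first pixelated into visible square blocks, then moderately blurred.

Shapes are reduced to large square blocks; fine edges and outlines are lost — a downscale-then-upscale (mosaic) effect. Shape edges and outlines are uniformly softened across the whole image.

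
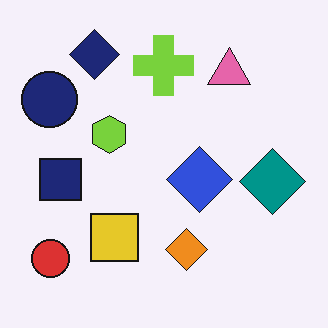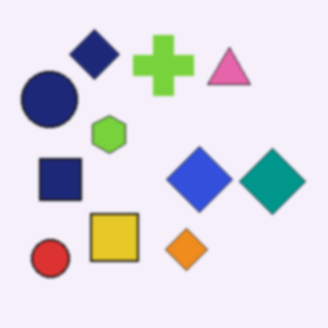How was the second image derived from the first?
Lightly blurred.

Shape edges and outlines are uniformly softened across the whole image.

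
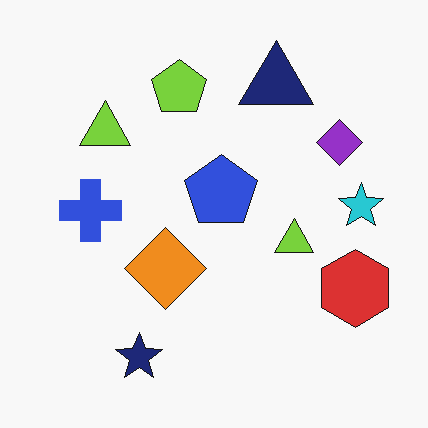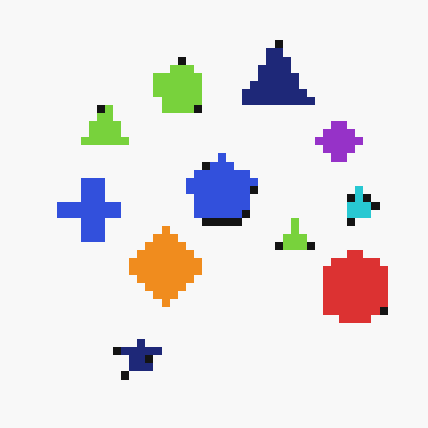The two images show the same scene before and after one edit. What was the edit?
Moderately pixelated.

Shapes are reduced to large square blocks; fine edges and outlines are lost — a downscale-then-upscale (mosaic) effect.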